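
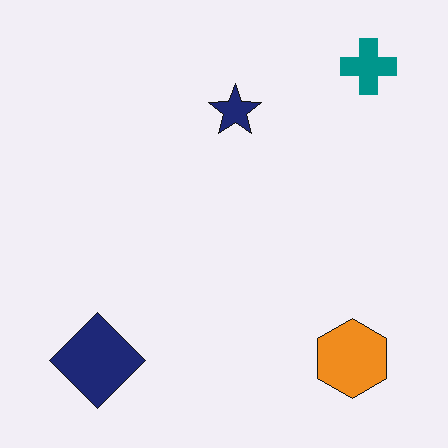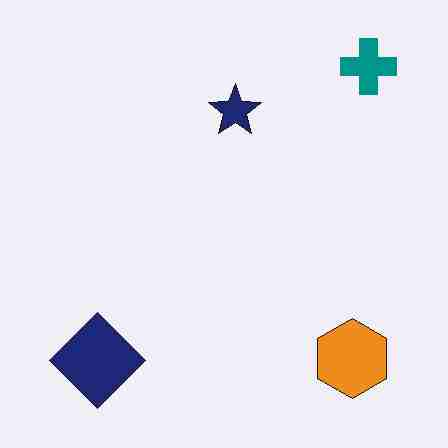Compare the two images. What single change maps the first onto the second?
This is the original image heavily JPEG-compressed with obvious blocking artifacts.

Blocky 8×8 compression artifacts appear around shape edges and the flat background shows ringing — characteristic JPEG degradation.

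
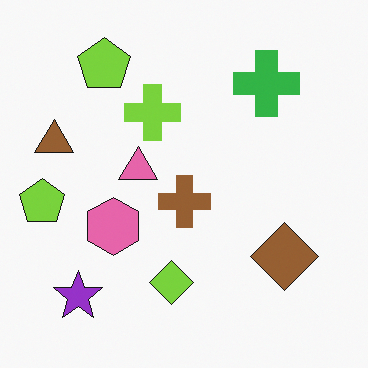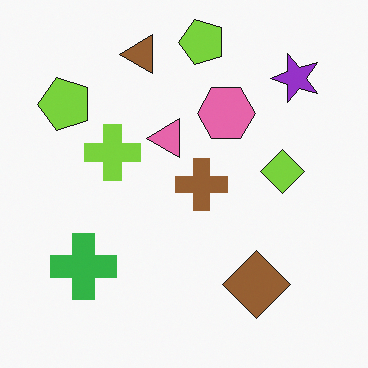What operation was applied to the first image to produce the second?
Transposed (reflected across the top-left ↔ bottom-right diagonal).

Shapes have swapped their row and column positions — what was in the top-right is now in the bottom-left — a diagonal reflection.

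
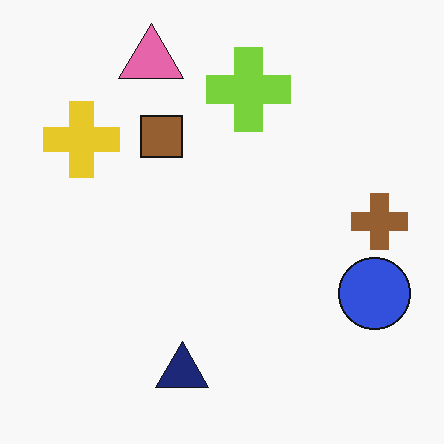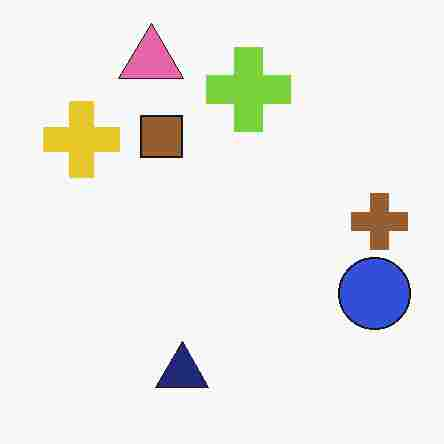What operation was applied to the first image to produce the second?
It was degraded with heavy JPEG compression.

Blocky 8×8 compression artifacts appear around shape edges and the flat background shows ringing — characteristic JPEG degradation.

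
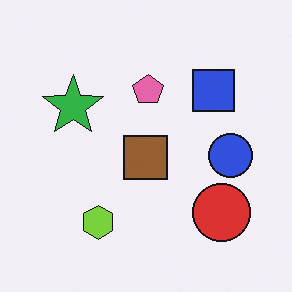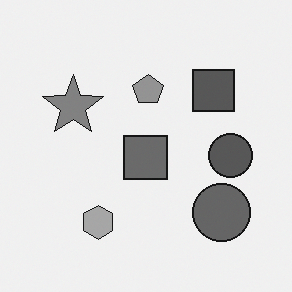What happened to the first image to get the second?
This is the original image converted to grayscale.

All color is removed — every shape is now a shade of grey.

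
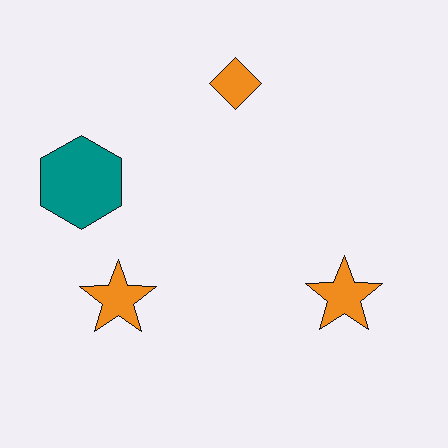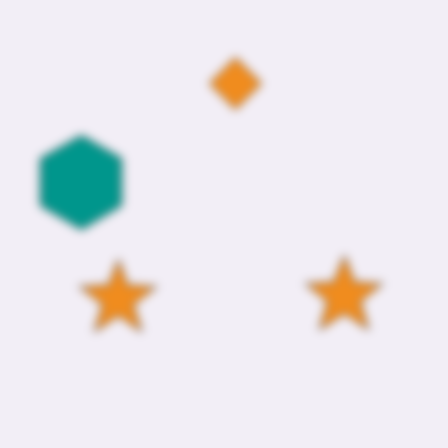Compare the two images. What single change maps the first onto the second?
It was moderately blurred.

Shape edges and outlines are uniformly softened across the whole image.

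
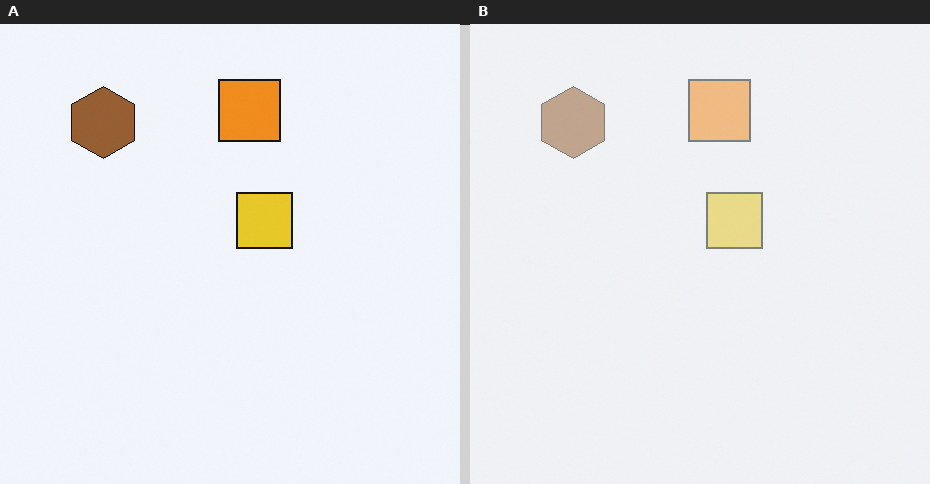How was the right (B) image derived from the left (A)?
The image was given much lower contrast.

Tones are pushed toward mid-grey across the whole image — a global contrast change.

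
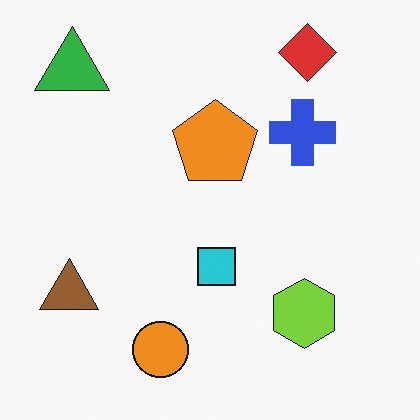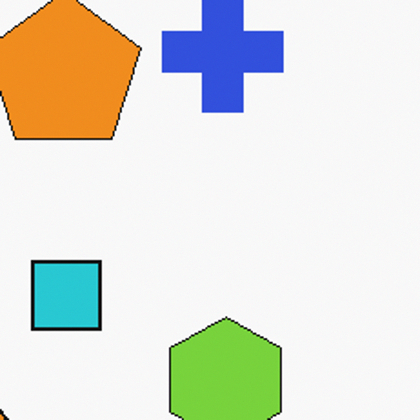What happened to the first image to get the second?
Cropped tightly and scaled back up.

The visible shapes are larger and the field of view is narrower; shapes near the original edges may be partly or wholly outside the frame — a crop-and-rescale.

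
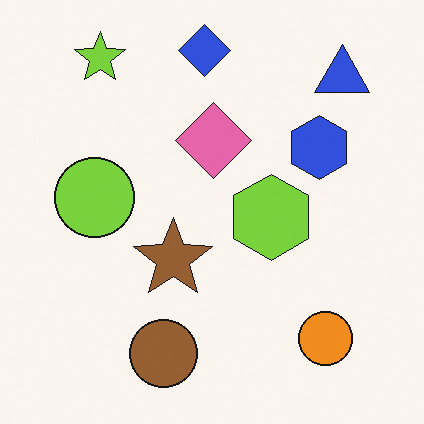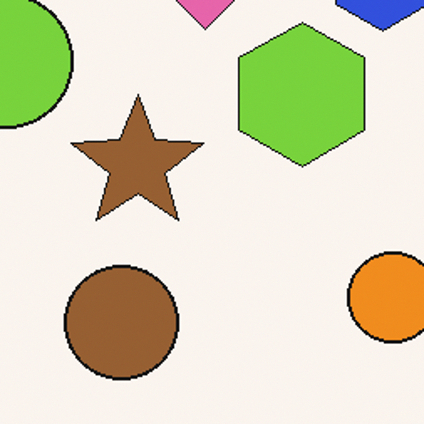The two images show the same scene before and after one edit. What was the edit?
The second image is the first cropped tightly and scaled back up.

The visible shapes are larger and the field of view is narrower; shapes near the original edges may be partly or wholly outside the frame — a crop-and-rescale.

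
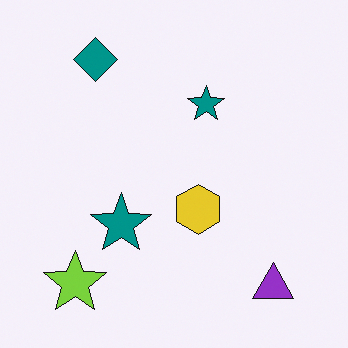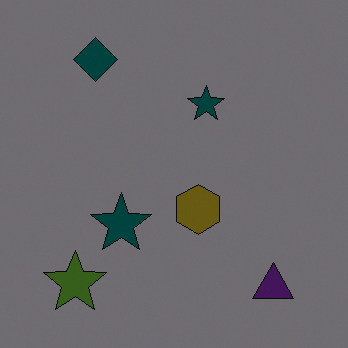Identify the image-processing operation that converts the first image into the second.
The transformation is: substantially darkened.

Every pixel — background and shapes alike — is uniformly darkened.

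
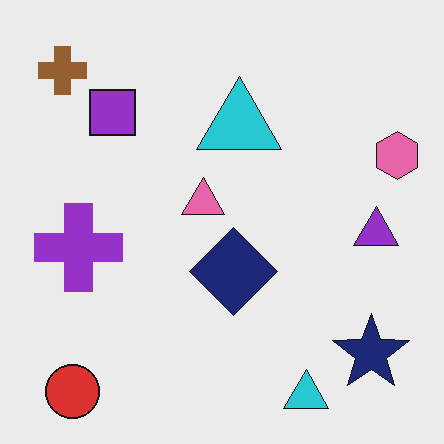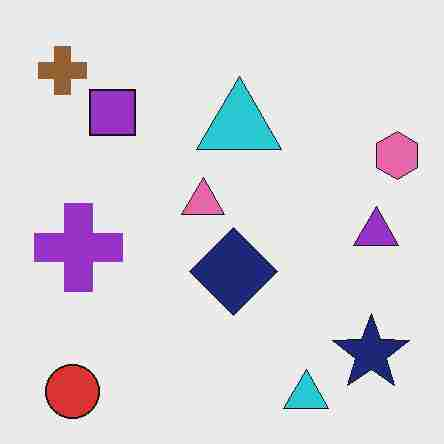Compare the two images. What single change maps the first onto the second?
Degraded with heavy JPEG compression.

Blocky 8×8 compression artifacts appear around shape edges and the flat background shows ringing — characteristic JPEG degradation.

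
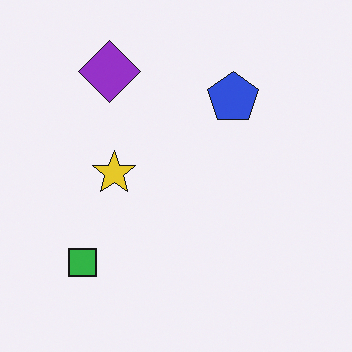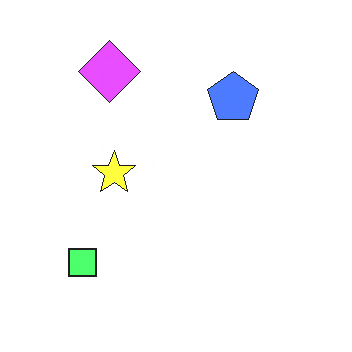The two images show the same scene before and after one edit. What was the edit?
The second image is the first brightened a lot.

Every pixel — background and shapes alike — is uniformly brightened.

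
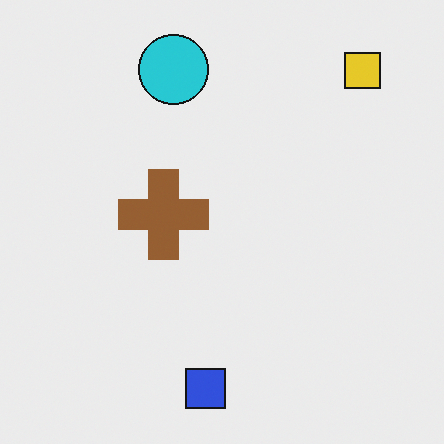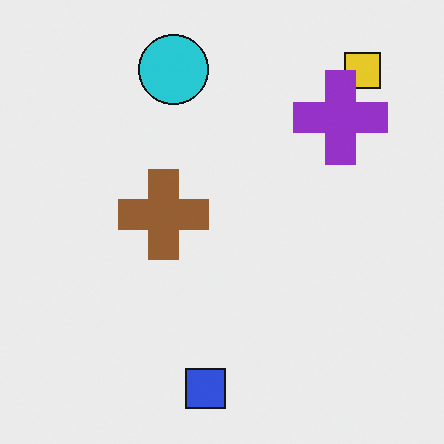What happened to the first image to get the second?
It was overlaid with an additional purple cross.

A purple cross appears in the second image that is absent from the first.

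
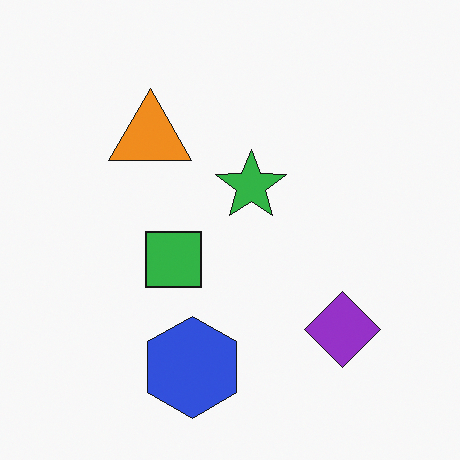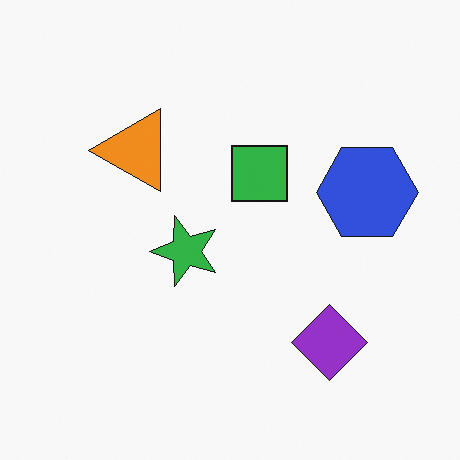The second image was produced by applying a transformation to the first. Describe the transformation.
The image was transposed (reflected across the top-left ↔ bottom-right diagonal).

Shapes have swapped their row and column positions — what was in the top-right is now in the bottom-left — a diagonal reflection.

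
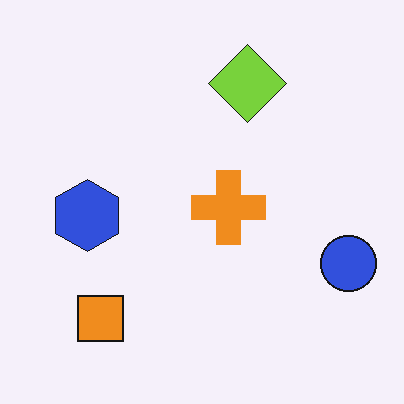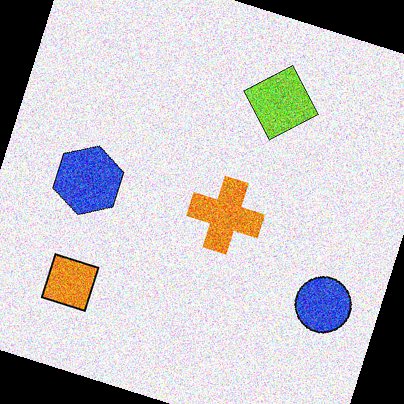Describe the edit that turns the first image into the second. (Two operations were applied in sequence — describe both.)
This is the original image degraded with strong gaussian noise, then rotated clockwise by a clearly visible amount.

Random speckle covers the whole image, including the flat background. Every shape is tilted by the same angle and the image corners show triangular fill wedges — a whole-image rotation by a non-right angle.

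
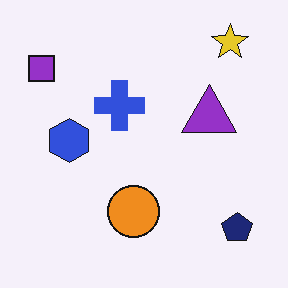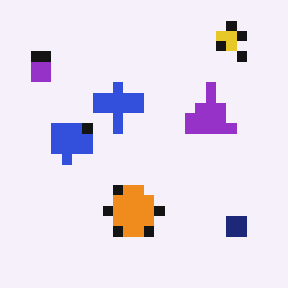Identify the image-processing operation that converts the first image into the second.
The image was heavily pixelated into large blocks.

Shapes are reduced to large square blocks; fine edges and outlines are lost — a downscale-then-upscale (mosaic) effect.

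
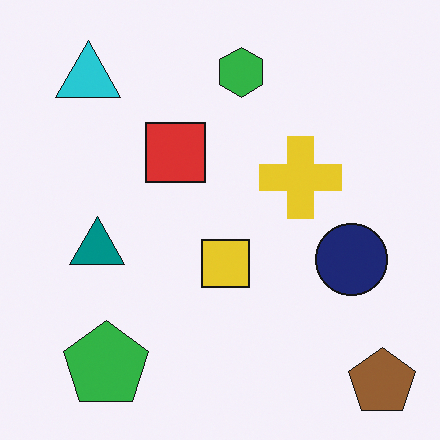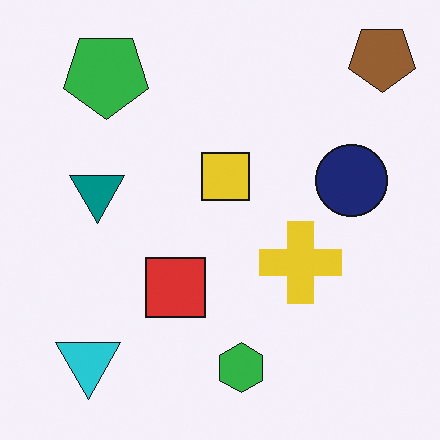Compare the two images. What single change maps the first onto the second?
Flipped vertically (top ↔ bottom).

The brown pentagon is in the bottom-right of the first image and the top-right of the second — shapes on opposite sides of the horizontal midline have swapped in a mirror flip.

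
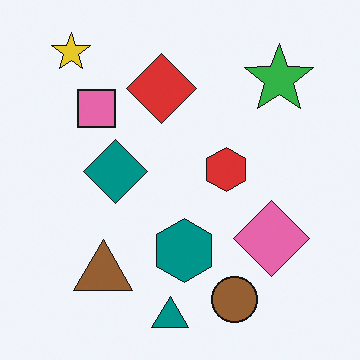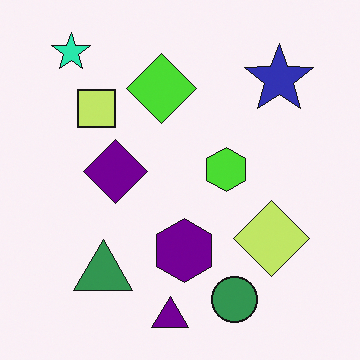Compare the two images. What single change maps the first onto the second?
This is the original image hue-shifted by a moderate amount.

Every shape's color has rotated by the same amount around the hue wheel — a uniform hue shift.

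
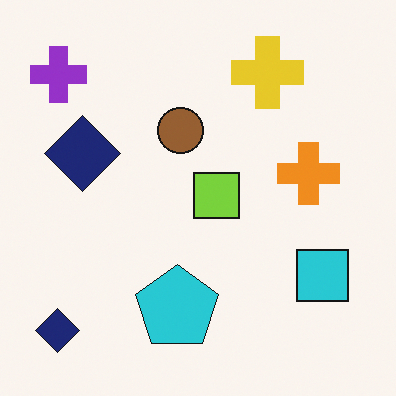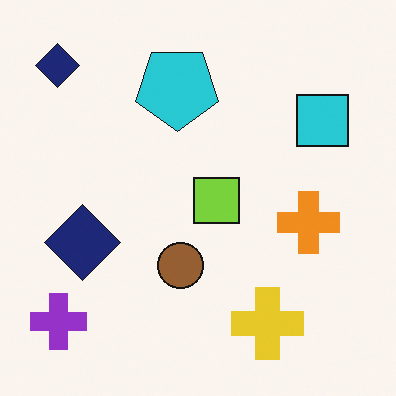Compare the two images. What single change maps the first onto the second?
The transformation is: flipped vertically (top ↔ bottom).

The yellow cross is in the top-right of the first image and the bottom-right of the second — shapes on opposite sides of the horizontal midline have swapped in a mirror flip.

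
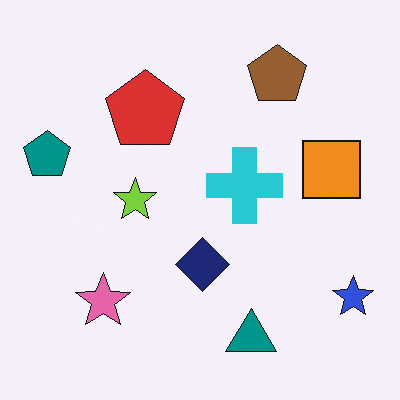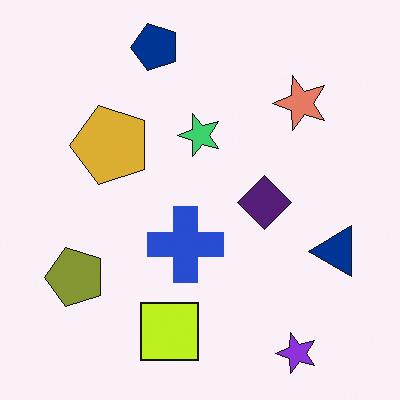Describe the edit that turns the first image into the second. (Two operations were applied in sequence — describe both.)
It was hue-shifted slightly, then transposed (reflected across the top-left ↔ bottom-right diagonal).

Every shape's color has rotated by the same amount around the hue wheel — a uniform hue shift. Shapes have swapped their row and column positions — what was in the top-right is now in the bottom-left — a diagonal reflection.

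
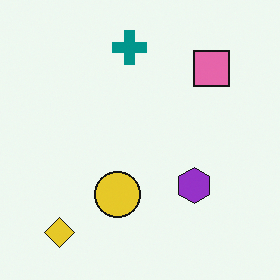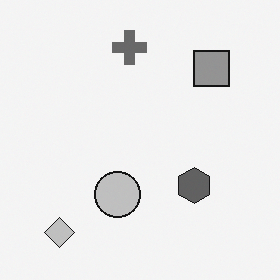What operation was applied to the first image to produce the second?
It was converted to grayscale.

All color is removed — every shape is now a shade of grey.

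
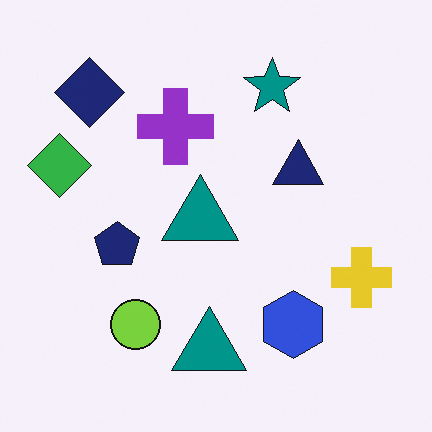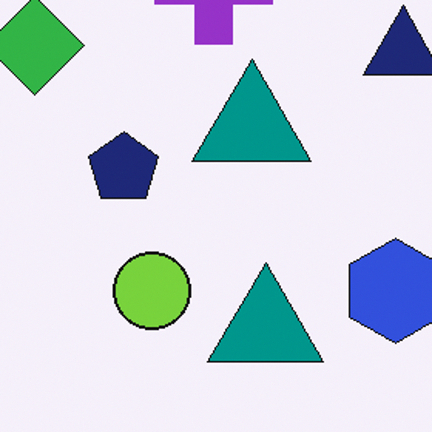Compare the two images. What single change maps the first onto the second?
This is the original image cropped slightly and scaled back up.

The visible shapes are larger and the field of view is narrower; shapes near the original edges may be partly or wholly outside the frame — a crop-and-rescale.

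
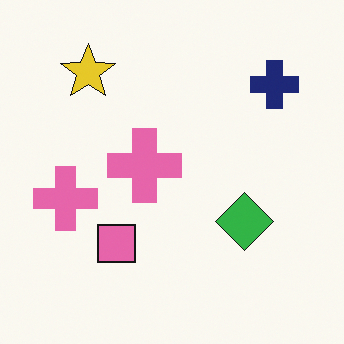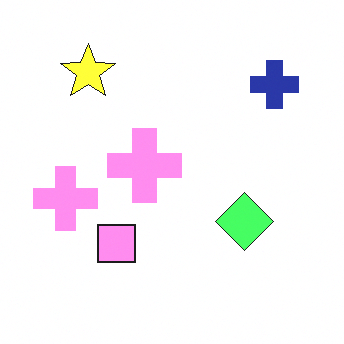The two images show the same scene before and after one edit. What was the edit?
This is the original image substantially brightened.

Every pixel — background and shapes alike — is uniformly brightened.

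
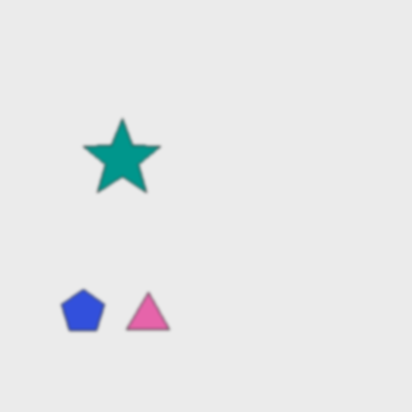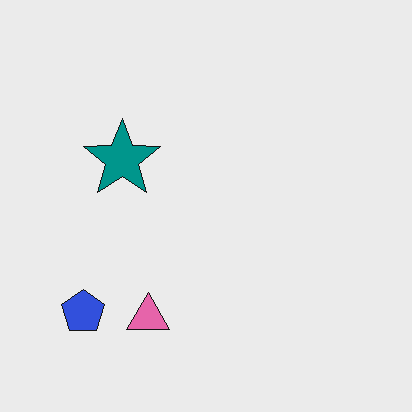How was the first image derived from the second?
The first image is the second given a subtle gaussian blur.

Shape edges and outlines are uniformly softened across the whole image.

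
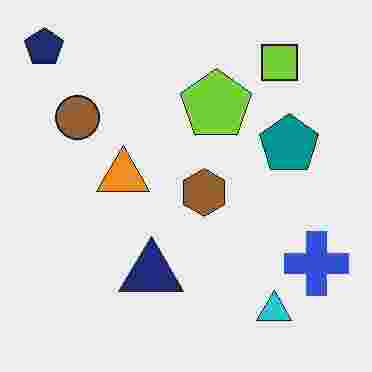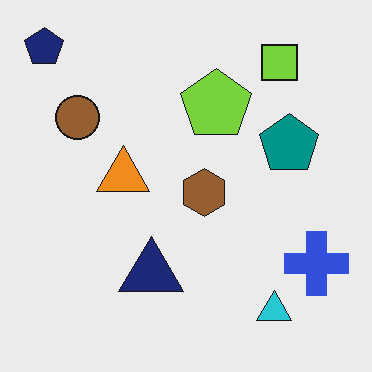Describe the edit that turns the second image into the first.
This is the original image heavily JPEG-compressed with obvious blocking artifacts.

Blocky 8×8 compression artifacts appear around shape edges and the flat background shows ringing — characteristic JPEG degradation.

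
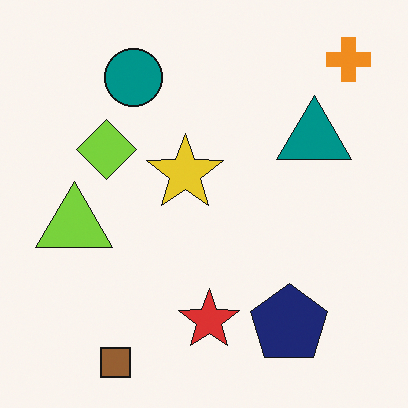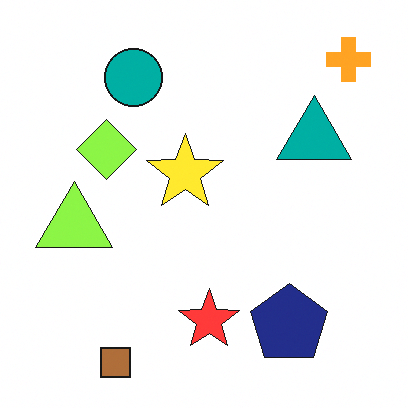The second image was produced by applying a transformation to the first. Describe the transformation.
This is the original image brightened a little.

Every pixel — background and shapes alike — is uniformly brightened.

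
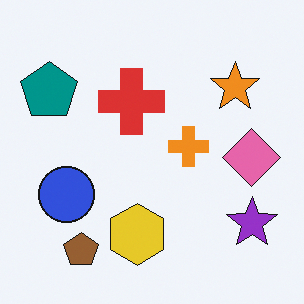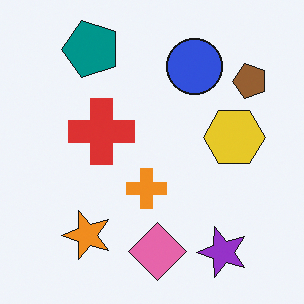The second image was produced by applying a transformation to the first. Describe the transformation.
It was transposed (reflected across the top-left ↔ bottom-right diagonal).

Shapes have swapped their row and column positions — what was in the top-right is now in the bottom-left — a diagonal reflection.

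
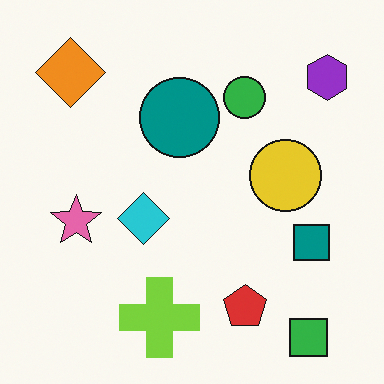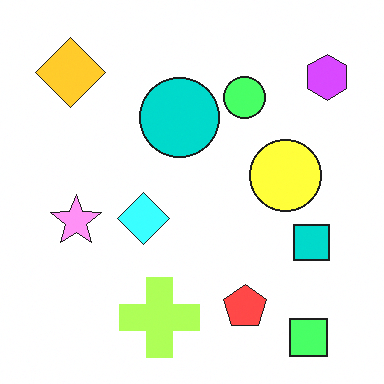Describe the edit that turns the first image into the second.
Noticeably brightened.

Every pixel — background and shapes alike — is uniformly brightened.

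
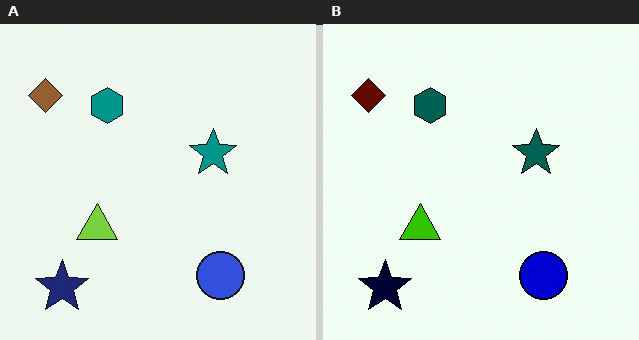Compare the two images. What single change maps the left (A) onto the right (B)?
The image was given much higher contrast.

Tones are pushed away from mid-grey across the whole image — a global contrast change.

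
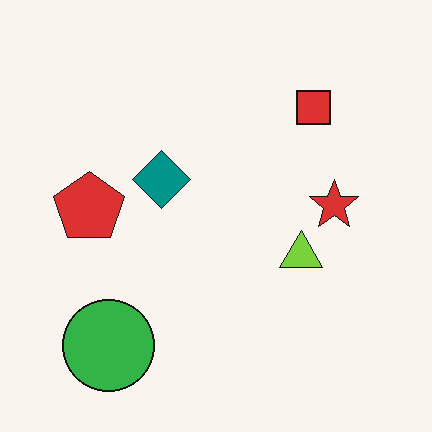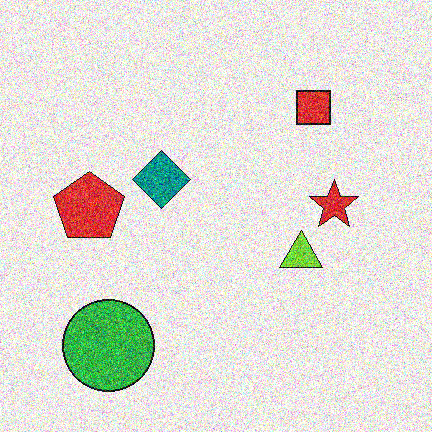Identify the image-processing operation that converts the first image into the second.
Degraded with strong gaussian noise.

Random speckle covers the whole image, including the flat background.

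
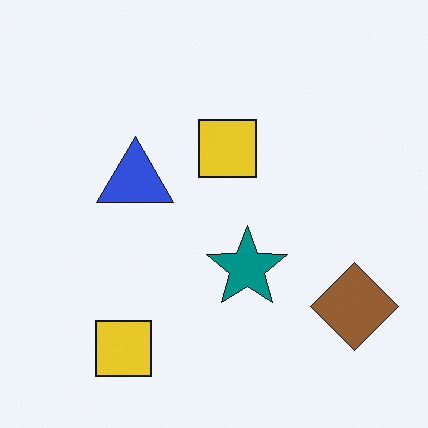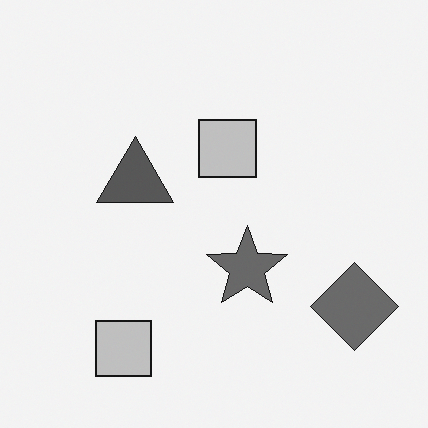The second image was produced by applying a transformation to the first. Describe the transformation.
It was converted to grayscale.

All color is removed — every shape is now a shade of grey.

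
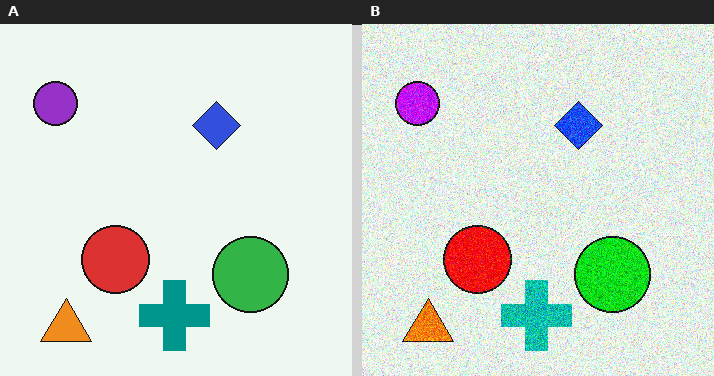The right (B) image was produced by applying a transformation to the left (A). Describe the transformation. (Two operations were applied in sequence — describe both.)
Heavily oversaturated, then degraded with strong gaussian noise.

All colors are more vivid — a global saturation change. Random speckle covers the whole image, including the flat background.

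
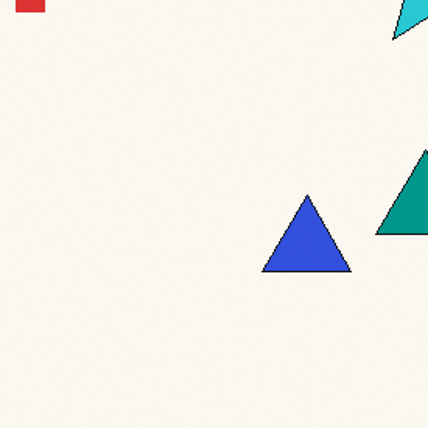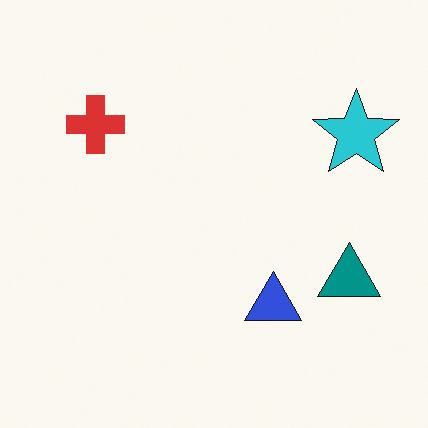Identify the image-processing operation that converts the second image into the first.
This is the original image cropped slightly and scaled back up.

The visible shapes are larger and the field of view is narrower; shapes near the original edges may be partly or wholly outside the frame — a crop-and-rescale.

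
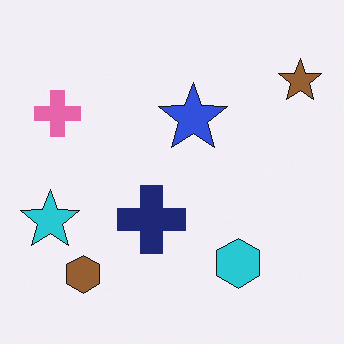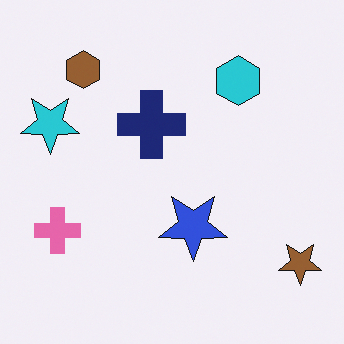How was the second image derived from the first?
This is the original image flipped vertically (top ↔ bottom).

The brown hexagon is in the bottom-left of the first image and the top-left of the second — shapes on opposite sides of the horizontal midline have swapped in a mirror flip.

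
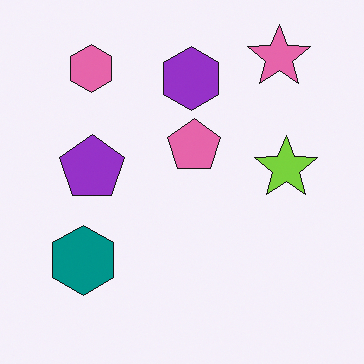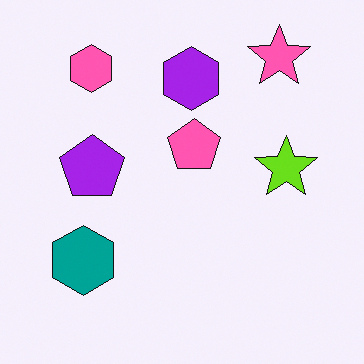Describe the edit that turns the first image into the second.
The second image is the first slightly oversaturated.

All colors are more vivid — a global saturation change.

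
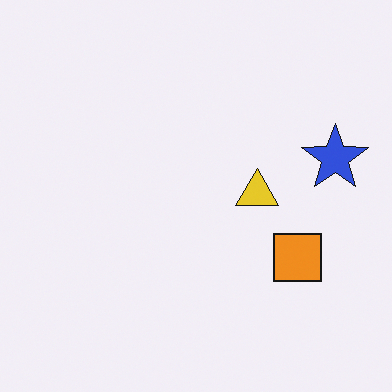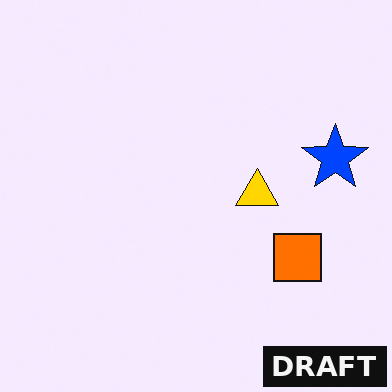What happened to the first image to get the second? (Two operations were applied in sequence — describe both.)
The image was made much more vivid (saturation change), then watermarked with the text "DRAFT" in the lower-right corner.

All colors are more vivid — a global saturation change. A dark label reading "DRAFT" appears in the lower-right corner.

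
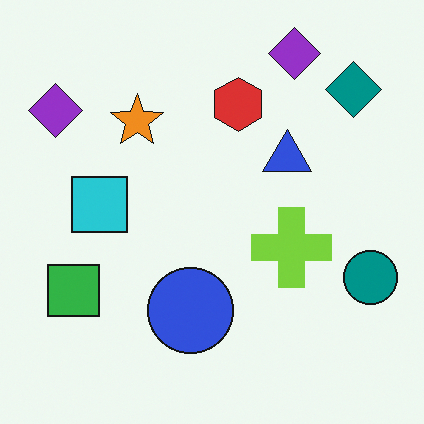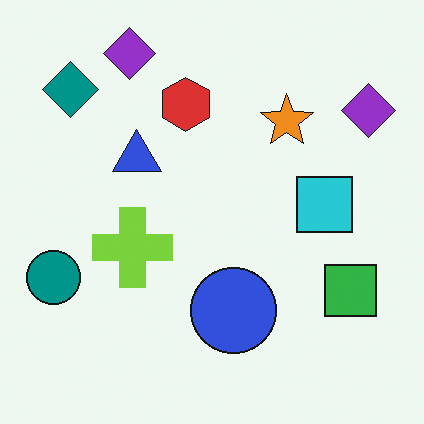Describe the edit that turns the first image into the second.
Flipped horizontally (left ↔ right).

The teal circle is in the right of the first image and the left of the second — shapes on opposite sides of the vertical midline have swapped in a mirror flip.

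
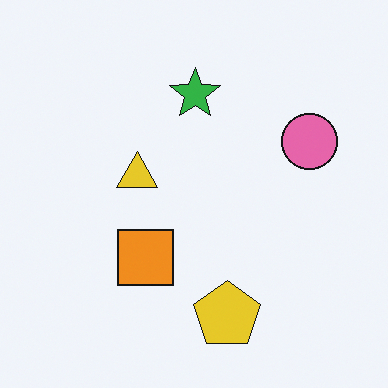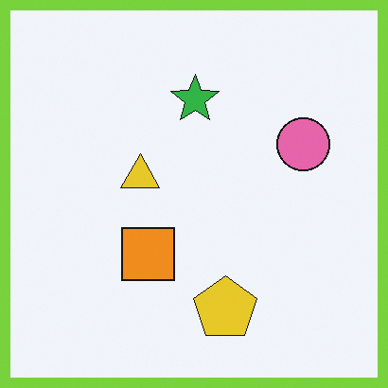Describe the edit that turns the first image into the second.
This is the original image framed with a lime border.

A solid lime frame runs around the edge of the second image, with the content slightly shrunk inside it.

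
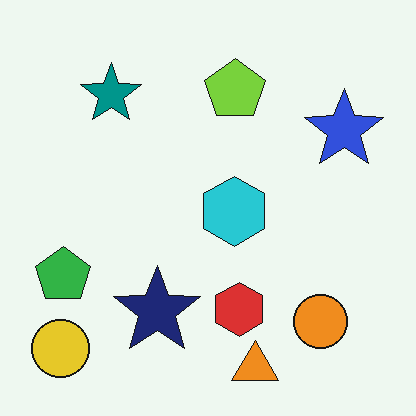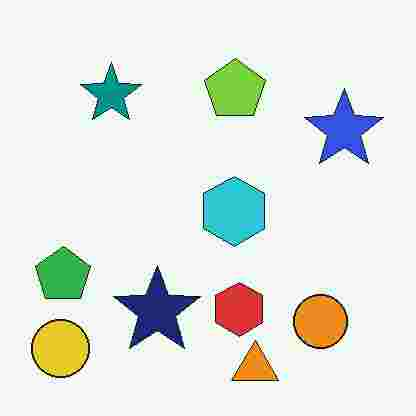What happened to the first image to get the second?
The second image is the first heavily JPEG-compressed with obvious blocking artifacts.

Blocky 8×8 compression artifacts appear around shape edges and the flat background shows ringing — characteristic JPEG degradation.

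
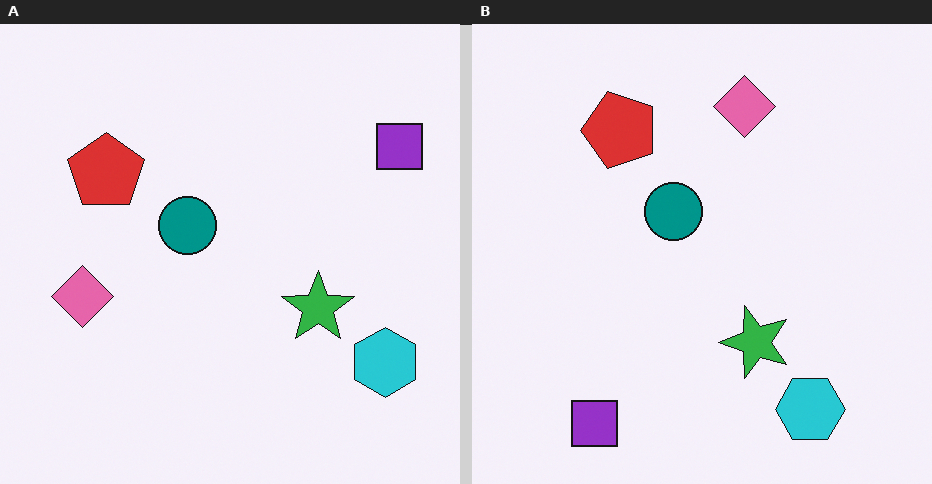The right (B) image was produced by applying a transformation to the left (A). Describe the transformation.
Transposed (reflected across the top-left ↔ bottom-right diagonal).

Shapes have swapped their row and column positions — what was in the top-right is now in the bottom-left — a diagonal reflection.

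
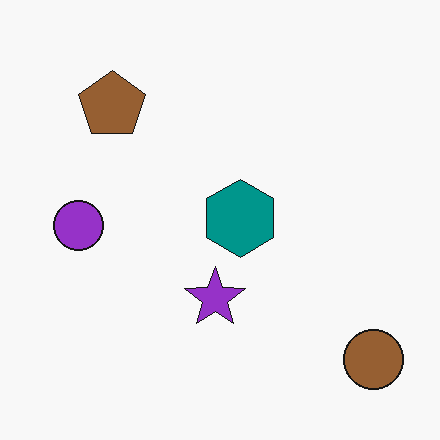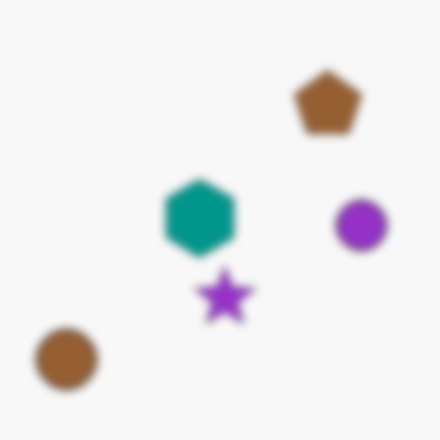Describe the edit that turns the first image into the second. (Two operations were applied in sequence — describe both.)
This is the original image moderately blurred, then flipped horizontally (left ↔ right).

Shape edges and outlines are uniformly softened across the whole image. The brown circle is in the bottom-right of the first image and the bottom-left of the second — shapes on opposite sides of the vertical midline have swapped in a mirror flip.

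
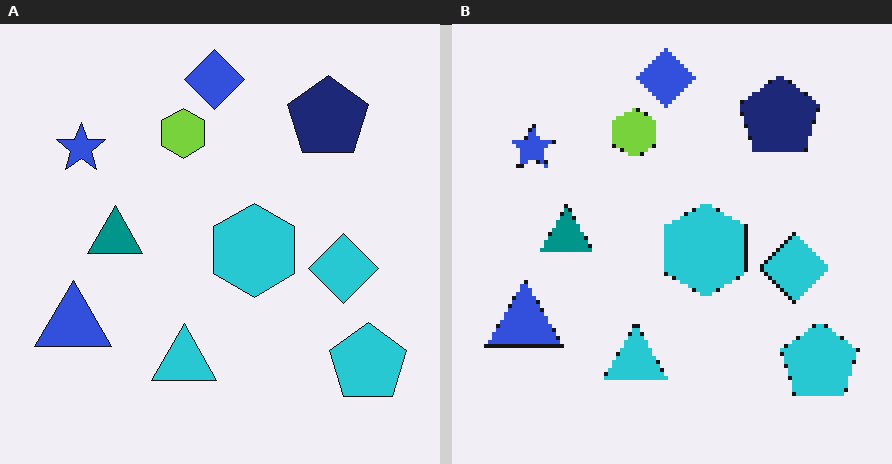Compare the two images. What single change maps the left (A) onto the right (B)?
The transformation is: lightly pixelated (a mild mosaic effect).

Shapes are reduced to large square blocks; fine edges and outlines are lost — a downscale-then-upscale (mosaic) effect.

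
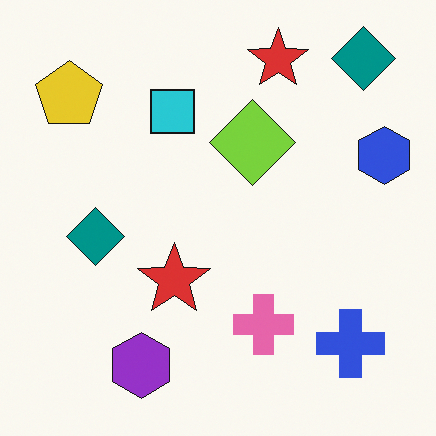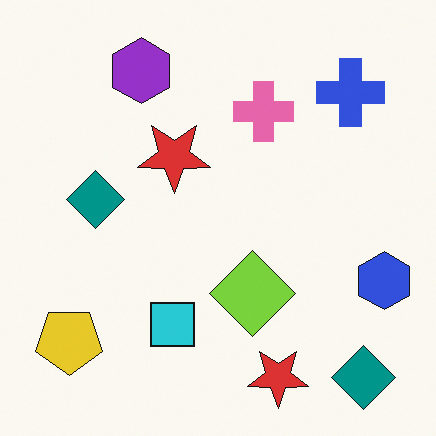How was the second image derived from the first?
The second image is the first flipped vertically (top ↔ bottom).

The purple hexagon is in the bottom-left of the first image and the top-left of the second — shapes on opposite sides of the horizontal midline have swapped in a mirror flip.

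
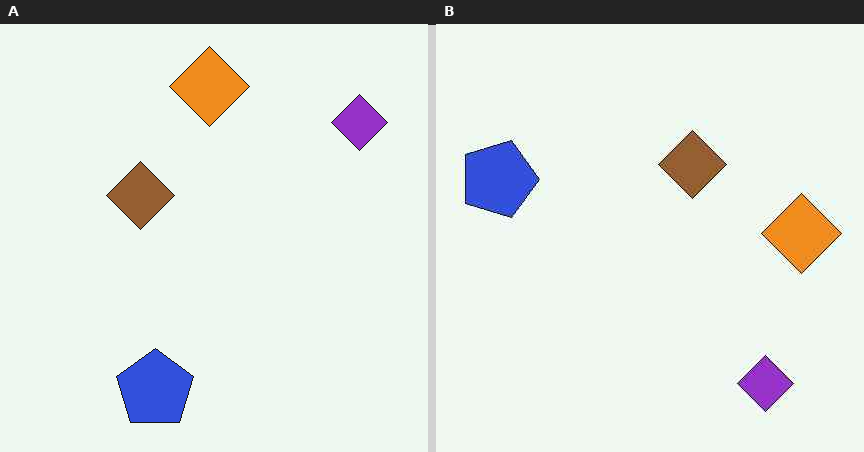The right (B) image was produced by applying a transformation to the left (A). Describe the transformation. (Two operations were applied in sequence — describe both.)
It was rotated 90° clockwise, then JPEG-compressed with visible artifacts.

The purple diamond sits in the top-right of the left (A) image and the bottom-right of the right (B) — consistent with a whole-image 90° clockwise rotation. Blocky 8×8 compression artifacts appear around shape edges and the flat background shows ringing — characteristic JPEG degradation.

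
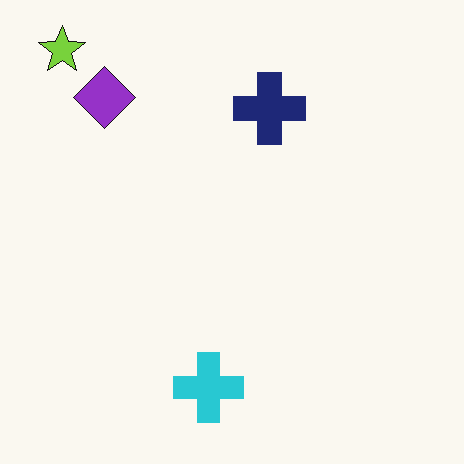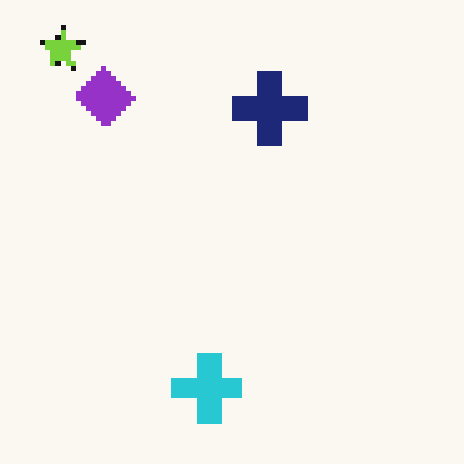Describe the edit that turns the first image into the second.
This is the original image lightly pixelated (a mild mosaic effect).

Shapes are reduced to large square blocks; fine edges and outlines are lost — a downscale-then-upscale (mosaic) effect.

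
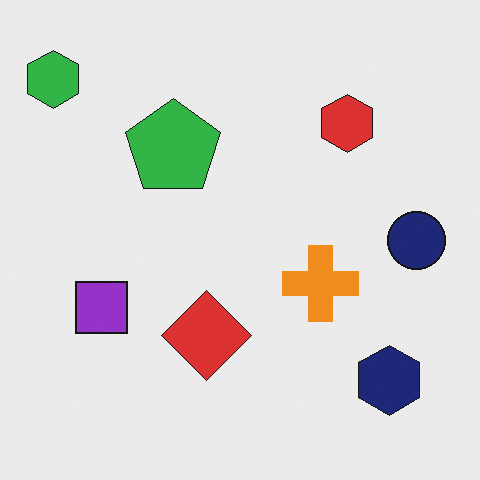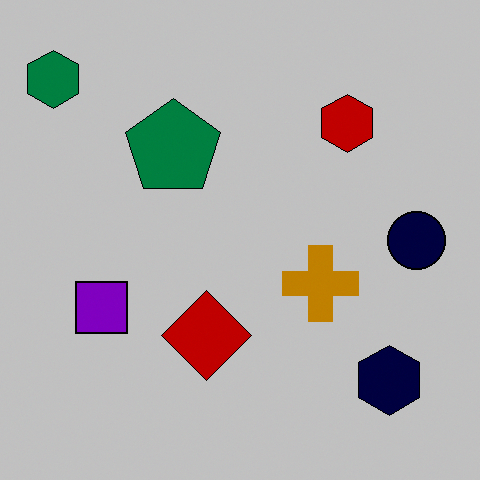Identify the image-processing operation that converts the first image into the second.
This is the original image aggressively posterized.

Each flat color has snapped to a coarser quantized level — most visibly, the near-white background has dropped to a flat grey.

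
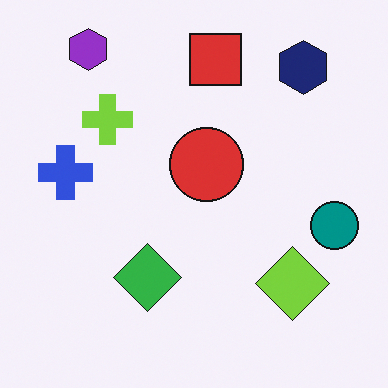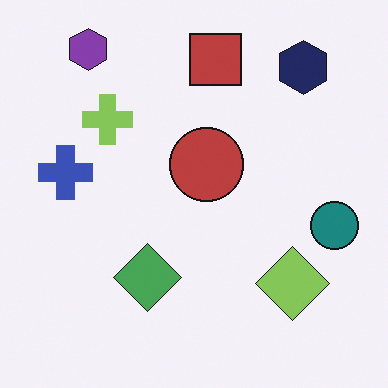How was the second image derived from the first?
It was slightly desaturated.

All colors are more muted and greyish — a global saturation change.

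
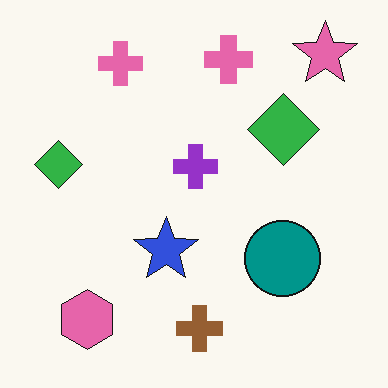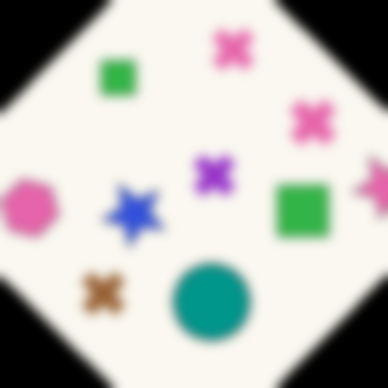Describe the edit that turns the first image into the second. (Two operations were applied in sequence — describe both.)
This is the original image rotated clockwise by a large amount — several tens of degrees, then heavily blurred.

Every shape is tilted by the same angle and the image corners show triangular fill wedges — a whole-image rotation by a non-right angle. Shape edges and outlines are uniformly softened across the whole image.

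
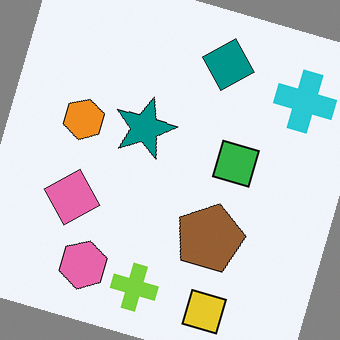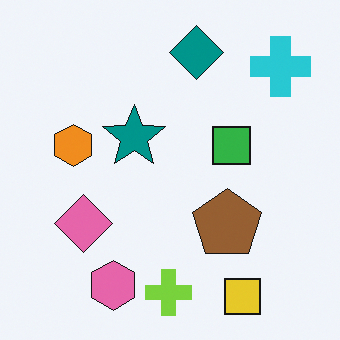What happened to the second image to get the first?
The first image is the second rotated clockwise by a clearly visible amount.

Every shape is tilted by the same angle and the image corners show triangular fill wedges — a whole-image rotation by a non-right angle.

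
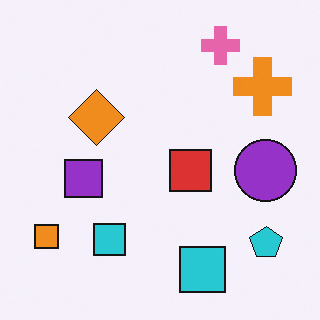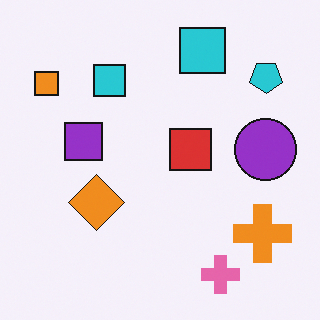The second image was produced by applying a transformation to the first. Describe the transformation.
The transformation is: flipped vertically (top ↔ bottom).

The pink cross is in the top-right of the first image and the bottom-right of the second — shapes on opposite sides of the horizontal midline have swapped in a mirror flip.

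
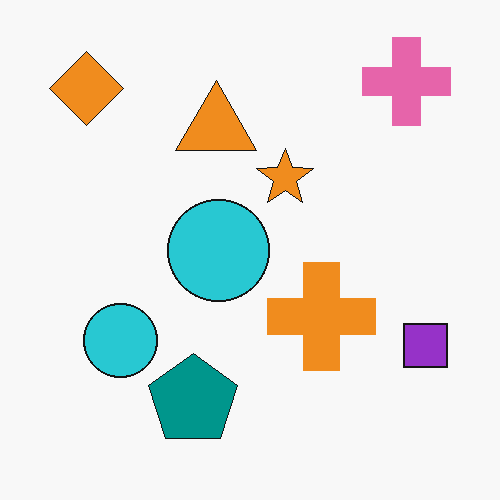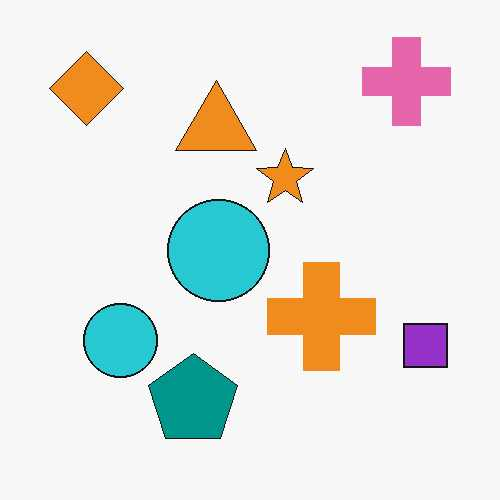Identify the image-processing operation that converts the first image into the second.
It was given moderate JPEG compression.

Blocky 8×8 compression artifacts appear around shape edges and the flat background shows ringing — characteristic JPEG degradation.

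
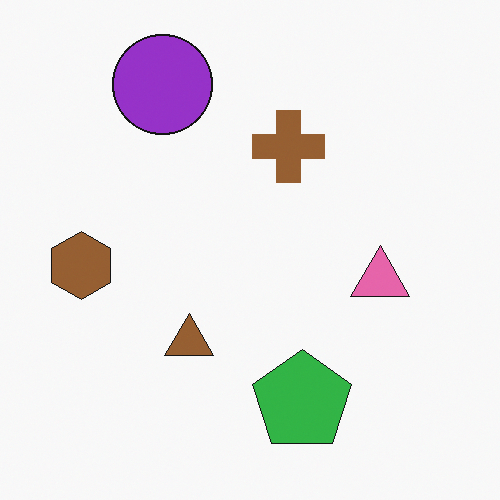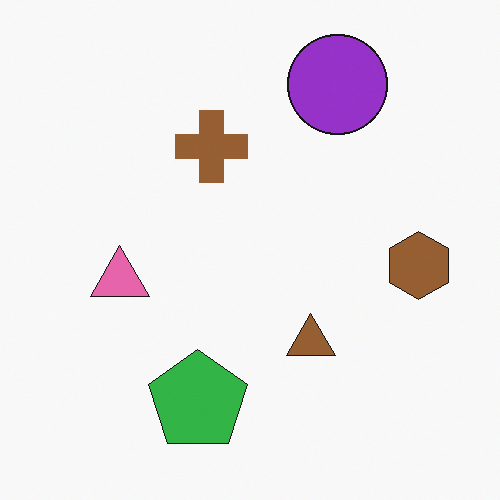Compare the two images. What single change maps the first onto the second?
This is the original image flipped horizontally (left ↔ right).

The brown hexagon is in the left of the first image and the right of the second — shapes on opposite sides of the vertical midline have swapped in a mirror flip.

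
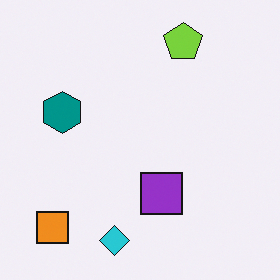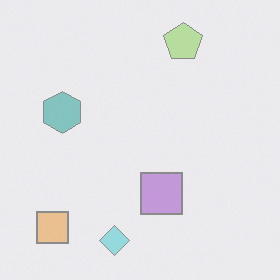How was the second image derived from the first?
Washed out (contrast reduced).

Tones are pushed toward mid-grey across the whole image — a global contrast change.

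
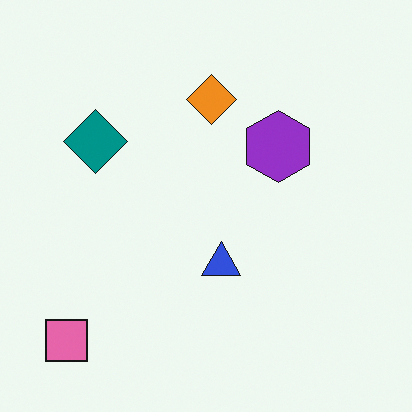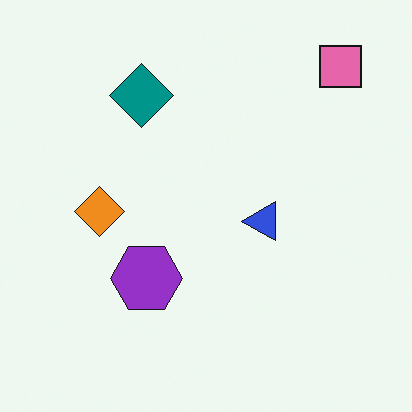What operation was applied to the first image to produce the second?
The image was transposed (reflected across the top-left ↔ bottom-right diagonal).

Shapes have swapped their row and column positions — what was in the top-right is now in the bottom-left — a diagonal reflection.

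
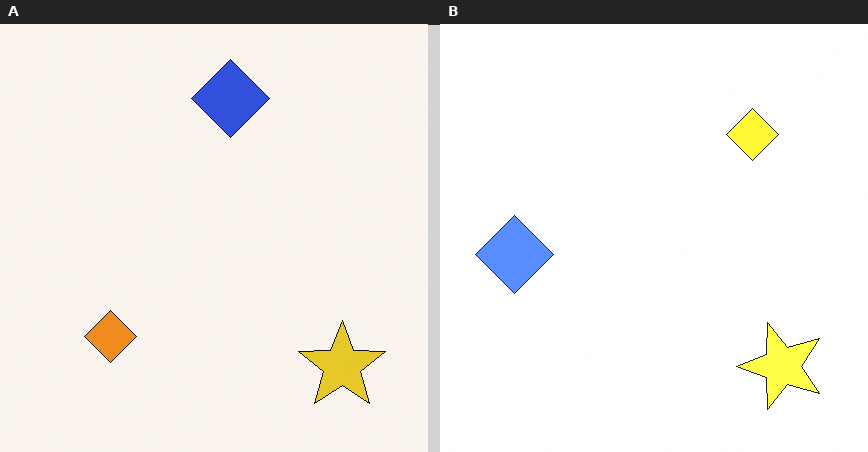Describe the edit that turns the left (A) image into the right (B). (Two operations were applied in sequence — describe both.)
The right (B) image is the left (A) transposed (reflected across the top-left ↔ bottom-right diagonal), then substantially brightened.

Shapes have swapped their row and column positions — what was in the top-right is now in the bottom-left — a diagonal reflection. Every pixel — background and shapes alike — is uniformly brightened.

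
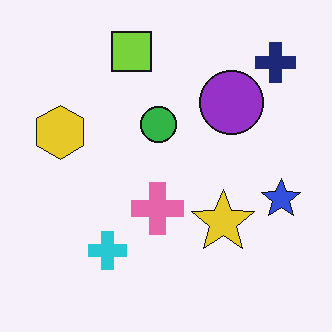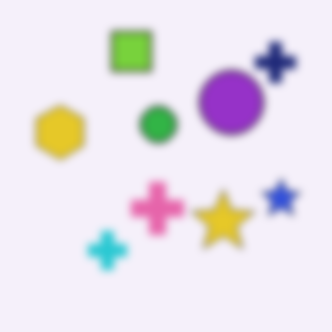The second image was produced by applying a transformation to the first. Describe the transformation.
Noticeably gaussian-blurred.

Shape edges and outlines are uniformly softened across the whole image.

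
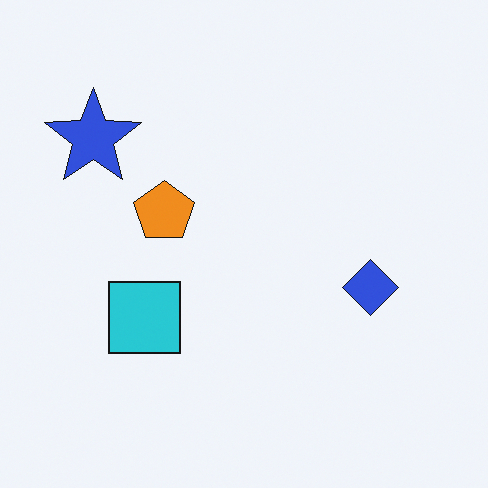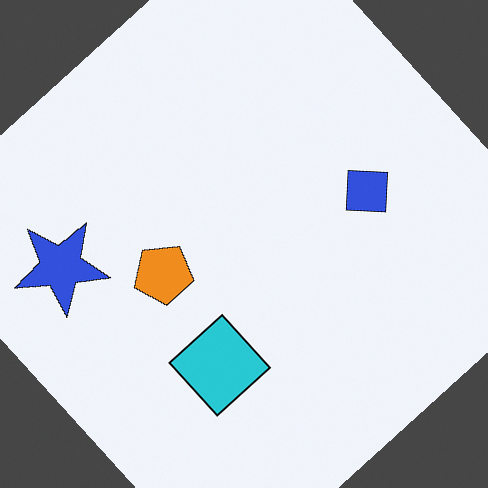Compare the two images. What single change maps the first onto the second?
Rotated counter-clockwise by a large amount — several tens of degrees.

Every shape is tilted by the same angle and the image corners show triangular fill wedges — a whole-image rotation by a non-right angle.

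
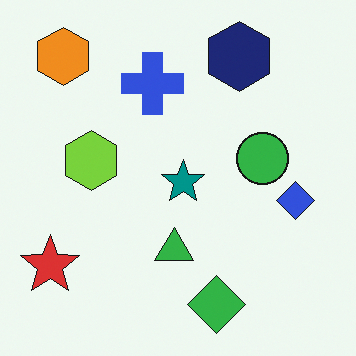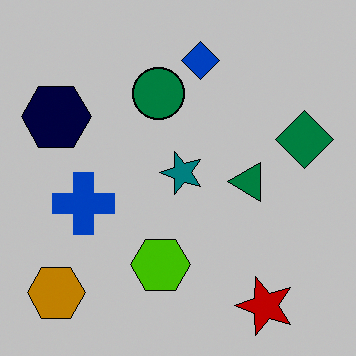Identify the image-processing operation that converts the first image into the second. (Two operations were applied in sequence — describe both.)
It was aggressively posterized, then rotated 90° counter-clockwise.

Each flat color has snapped to a coarser quantized level — most visibly, the near-white background has dropped to a flat grey. The orange hexagon sits in the top-left of the first image and the bottom-left of the second — consistent with a whole-image 90° counter-clockwise rotation.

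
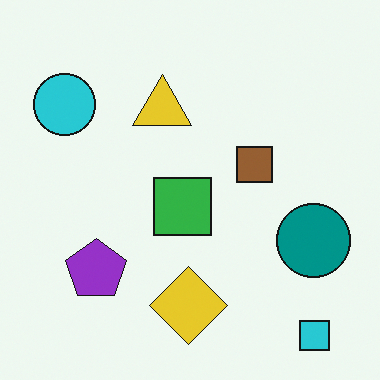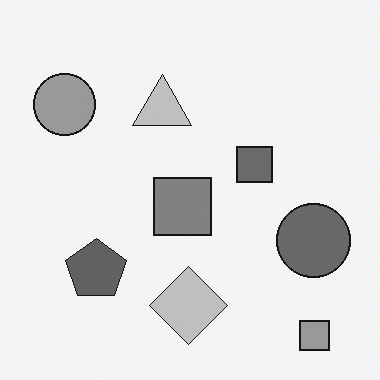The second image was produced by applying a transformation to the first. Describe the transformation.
Converted to grayscale.

All color is removed — every shape is now a shade of grey.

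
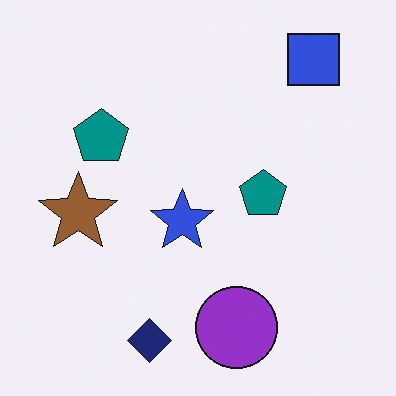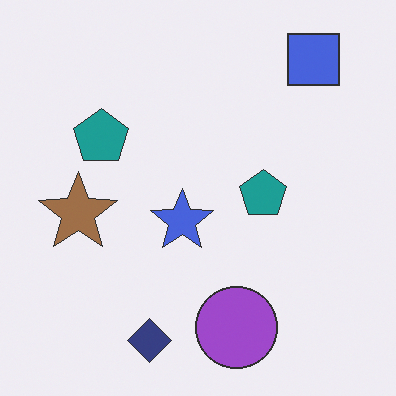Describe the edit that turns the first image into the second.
The image was given slightly reduced contrast.

Tones are pushed toward mid-grey across the whole image — a global contrast change.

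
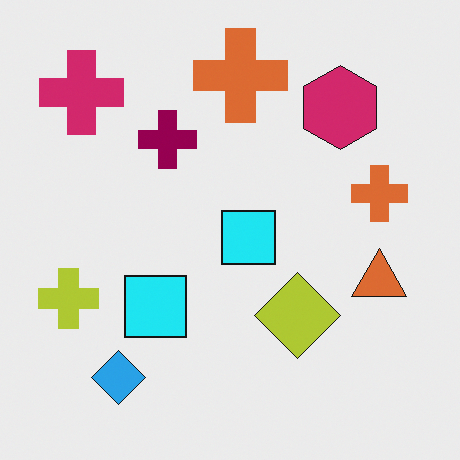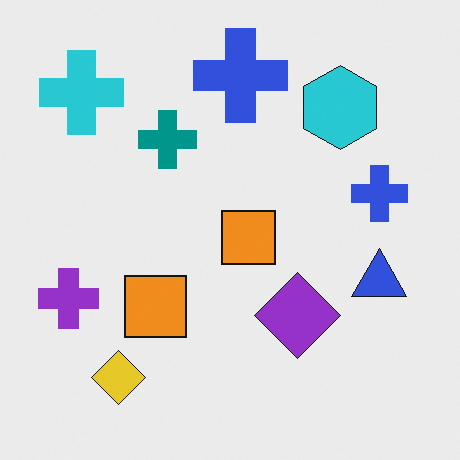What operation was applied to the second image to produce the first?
The transformation is: hue-shifted noticeably.

Every shape's color has rotated by the same amount around the hue wheel — a uniform hue shift.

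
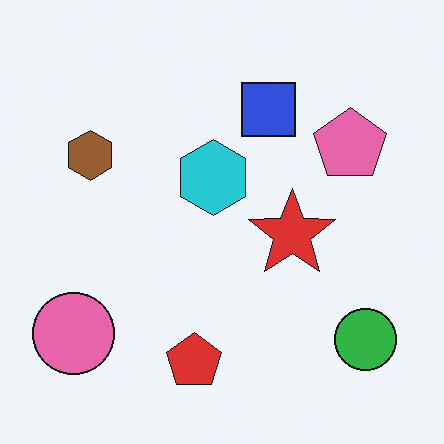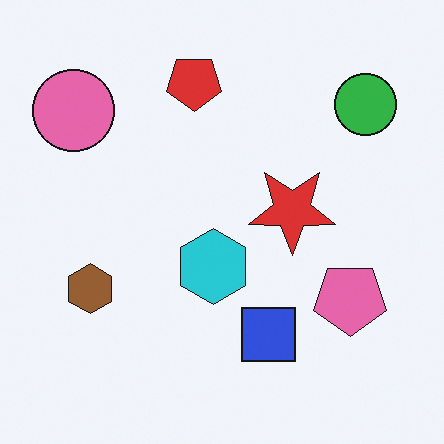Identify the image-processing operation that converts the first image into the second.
The second image is the first flipped vertically (top ↔ bottom).

The red pentagon is in the bottom of the first image and the top of the second — shapes on opposite sides of the horizontal midline have swapped in a mirror flip.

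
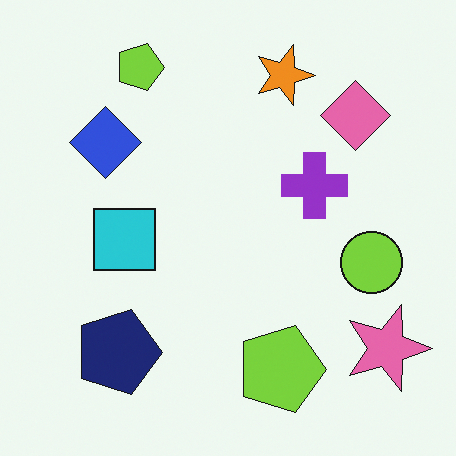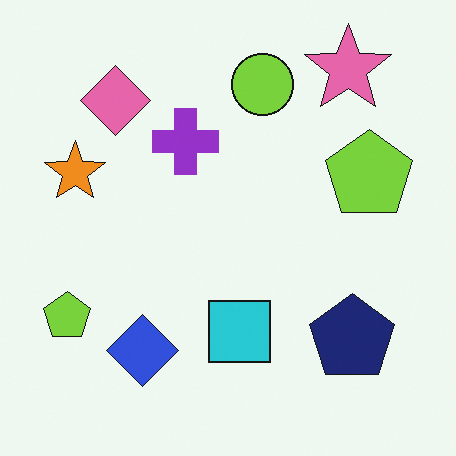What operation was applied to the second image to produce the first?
It was rotated 90° clockwise.

The pink star sits in the top-right of the second image and the bottom-right of the first — consistent with a whole-image 90° clockwise rotation.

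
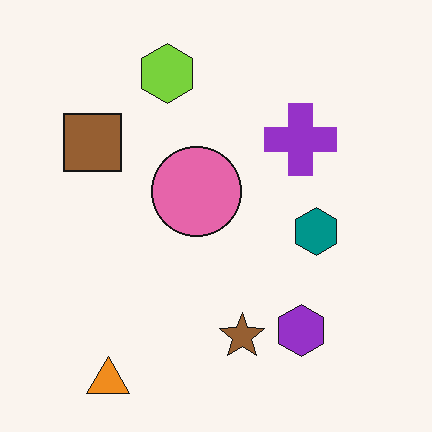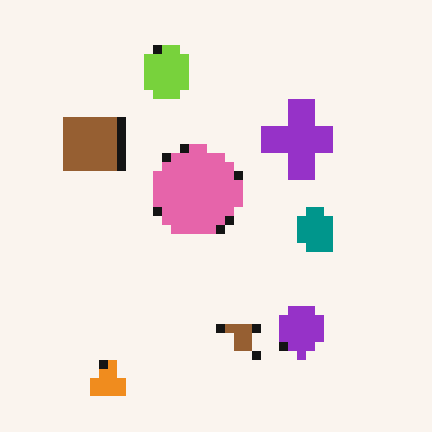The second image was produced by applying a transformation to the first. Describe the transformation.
It was heavily pixelated into large blocks.

Shapes are reduced to large square blocks; fine edges and outlines are lost — a downscale-then-upscale (mosaic) effect.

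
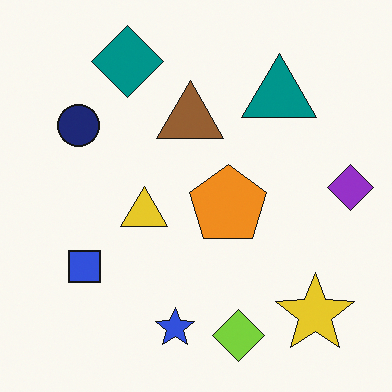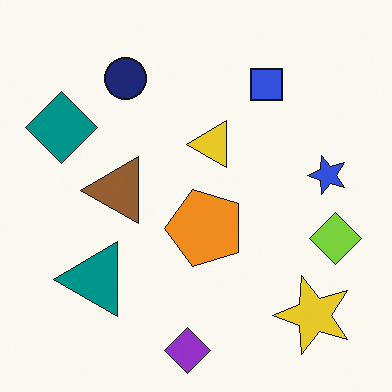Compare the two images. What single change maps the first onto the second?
It was transposed (reflected across the top-left ↔ bottom-right diagonal).

Shapes have swapped their row and column positions — what was in the top-right is now in the bottom-left — a diagonal reflection.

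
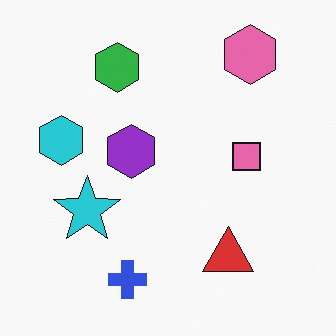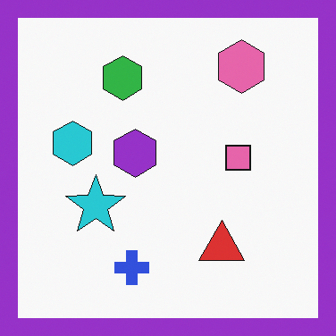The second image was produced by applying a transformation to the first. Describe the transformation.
This is the original image framed with a purple border.

A solid purple frame runs around the edge of the second image, with the content slightly shrunk inside it.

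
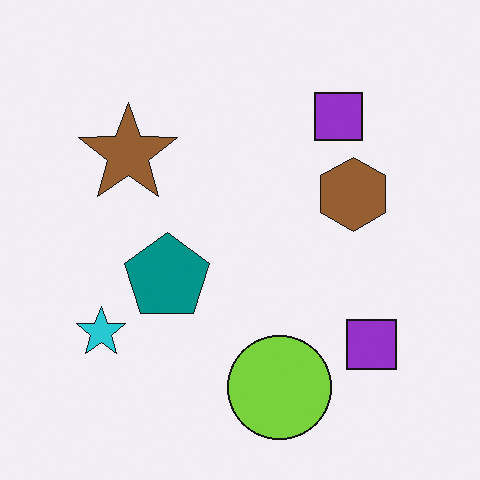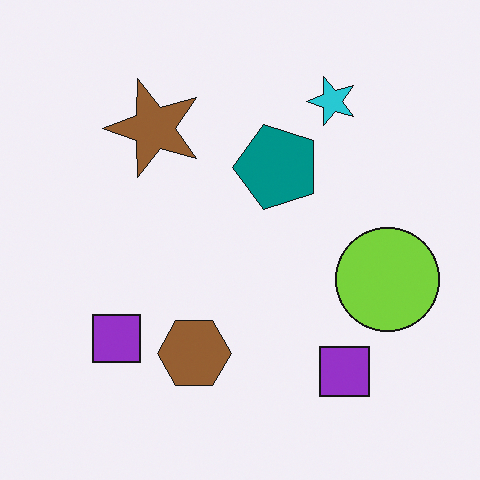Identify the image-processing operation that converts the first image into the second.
The transformation is: transposed (reflected across the top-left ↔ bottom-right diagonal).

Shapes have swapped their row and column positions — what was in the top-right is now in the bottom-left — a diagonal reflection.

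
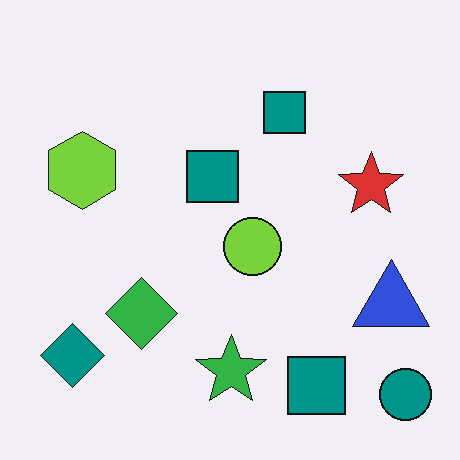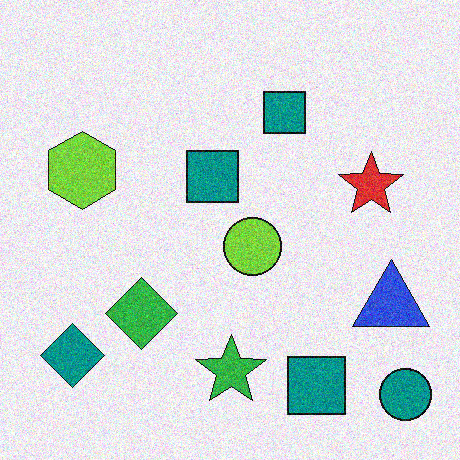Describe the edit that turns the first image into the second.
The image was degraded with moderate additive noise.

Random speckle covers the whole image, including the flat background.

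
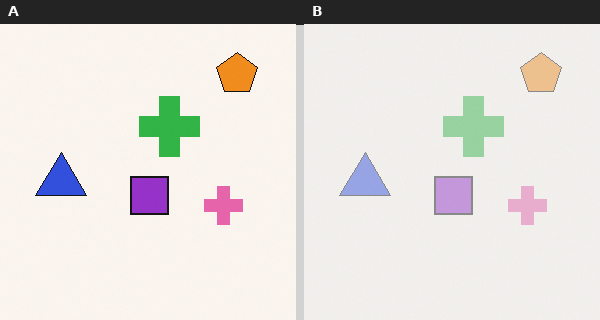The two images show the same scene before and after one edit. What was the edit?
The transformation is: washed out (contrast reduced).

Tones are pushed toward mid-grey across the whole image — a global contrast change.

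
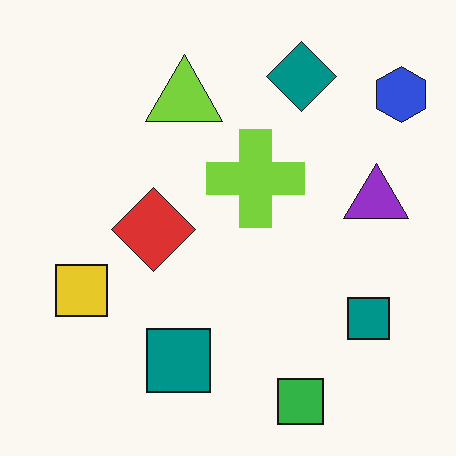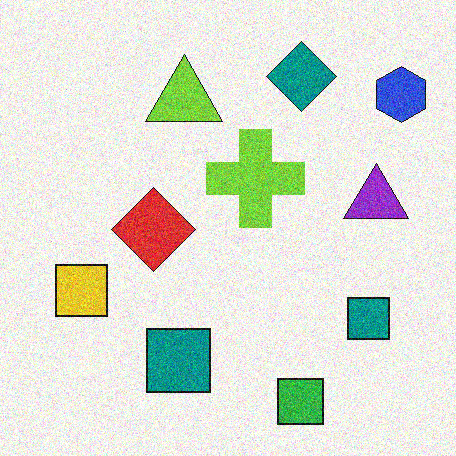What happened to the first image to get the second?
This is the original image degraded with visible gaussian noise.

Random speckle covers the whole image, including the flat background.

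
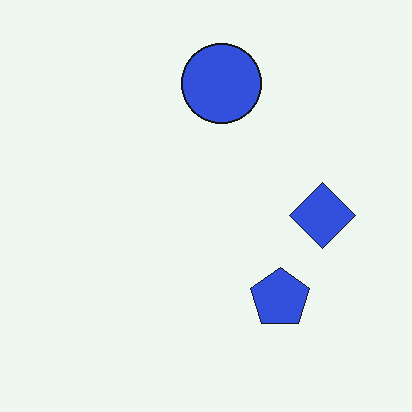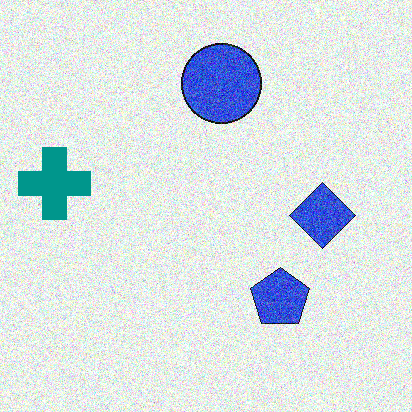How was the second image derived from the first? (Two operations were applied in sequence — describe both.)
This is the original image degraded with a thick layer of grain, then overlaid with an additional teal cross.

Random speckle covers the whole image, including the flat background. A teal cross appears in the second image that is absent from the first.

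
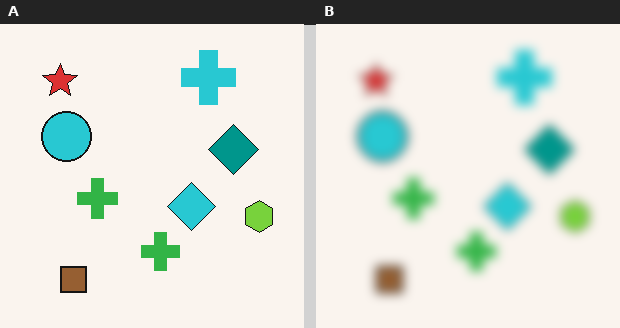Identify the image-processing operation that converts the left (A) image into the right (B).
This is the original image strongly gaussian-blurred.

Shape edges and outlines are uniformly softened across the whole image.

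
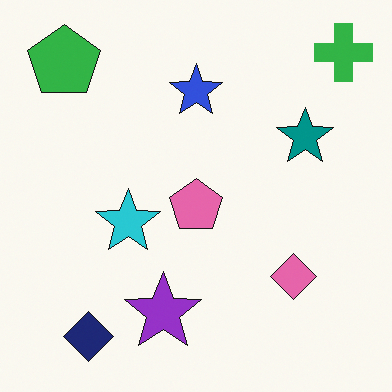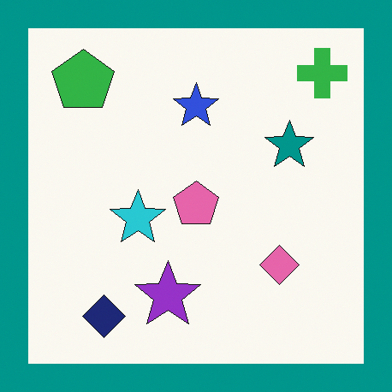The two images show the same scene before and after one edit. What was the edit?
The transformation is: framed with a teal border.

A solid teal frame runs around the edge of the second image, with the content slightly shrunk inside it.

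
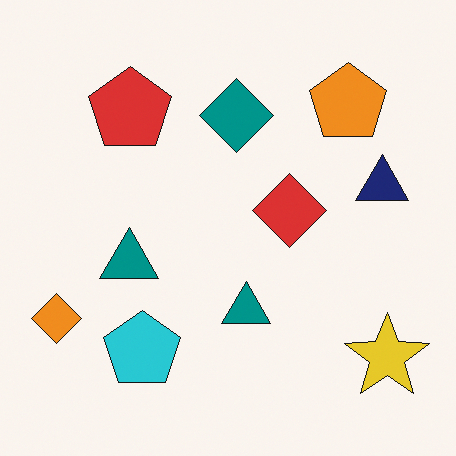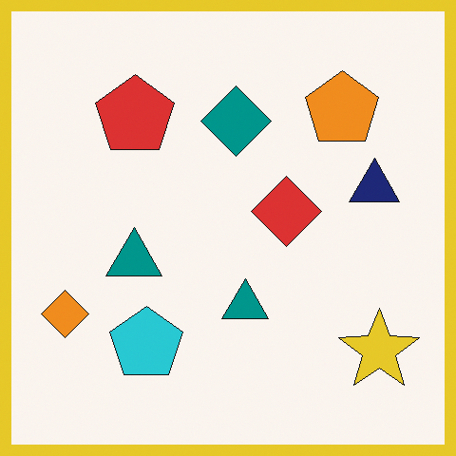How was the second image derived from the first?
The transformation is: framed with a yellow border.

A solid yellow frame runs around the edge of the second image, with the content slightly shrunk inside it.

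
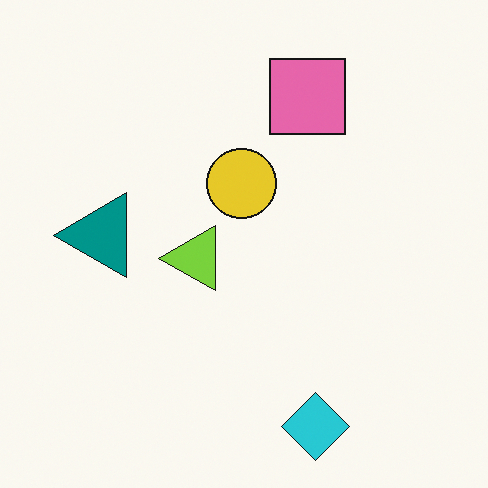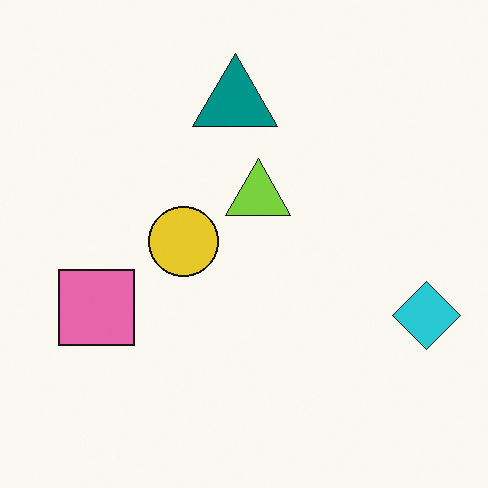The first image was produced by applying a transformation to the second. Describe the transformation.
The image was transposed (reflected across the top-left ↔ bottom-right diagonal).

Shapes have swapped their row and column positions — what was in the top-right is now in the bottom-left — a diagonal reflection.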